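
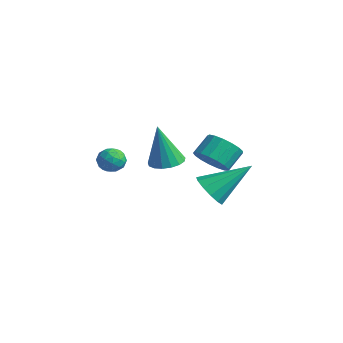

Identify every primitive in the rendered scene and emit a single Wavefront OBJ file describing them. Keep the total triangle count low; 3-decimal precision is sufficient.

v 0.423 2.1 -1.982
v 1.283 2.182 -1.881
v 1.118 3.002 -1.137
v 0.257 2.92 -1.238
v 1.193 2.445 -2.191
v 1.028 3.265 -1.447
v 0.927 2.629 -2.454
v 0.762 3.449 -1.709
v 0.546 2.692 -2.608
v 0.38 3.512 -1.863
v 0.136 2.619 -2.618
v -0.03 3.44 -1.874
v -0.208 2.427 -2.483
v -0.374 3.248 -1.739
v -0.408 2.16 -2.234
v -0.573 2.981 -1.489
v -0.417 1.88 -1.926
v -0.583 2.7 -1.182
v -0.234 1.649 -1.632
v -0.399 2.47 -0.887
v 0.1 1.522 -1.417
v -0.066 2.343 -0.673
v 0.507 1.527 -1.332
v 0.342 2.348 -0.588
v 0.895 1.664 -1.396
v 0.73 2.484 -0.652
v 1.175 1.9 -1.594
v 1.01 2.72 -0.85
v 0.502 -2.288 -0.183
v 0.92 -2.322 -0.668
v -0.12 -2.958 -0.672
v 0.298 -2.992 -1.157
v 0.448 -3.242 -0.586
v 0.833 -2.828 -0.284
v -0.033 -2.452 -1.056
v 0.352 -2.038 -0.754
v 0.59 -2.424 -1.208
v 0.887 -2.912 -0.917
v -0.087 -2.368 -0.423
v 0.21 -2.856 -0.132
v 0.766 -2.246 -0.382
v 0.034 -3.034 -0.958
v 0.122 -3.181 -0.622
v 0.368 -3.201 -0.907
v 0.715 -2.543 -0.157
v 0.96 -2.563 -0.442
v 0.683 -3.104 -0.394
v -0.16 -2.717 -0.898
v 0.085 -2.737 -1.183
v 0.432 -2.079 -0.433
v 0.678 -2.099 -0.718
v 0.117 -2.176 -0.946
v 0.817 -2.326 -0.985
v 0.451 -2.72 -1.273
v 0.257 -2.402 -1.213
v 0.483 -2.159 -1.036
v 0.992 -2.613 -0.814
v 0.626 -3.007 -1.102
v 0.714 -3.154 -0.766
v 0.941 -2.91 -0.588
v 0.798 -2.673 -1.131
v 0.174 -2.273 -0.238
v -0.192 -2.667 -0.526
v -0.141 -2.37 -0.752
v 0.086 -2.126 -0.574
v 0.349 -2.56 -0.067
v -0.017 -2.954 -0.355
v 0.317 -3.121 -0.304
v 0.543 -2.878 -0.127
v 0.002 -2.607 -0.209
v 2.215 0.818 -2.587
v 2.88 0.971 -3.127
v 2.885 2.402 -1.313
v 2.51 1.252 -3.281
v 2.045 1.396 -3.215
v 1.635 1.356 -2.95
v 1.409 1.145 -2.57
v 1.439 0.831 -2.195
v 1.715 0.512 -1.944
v 2.15 0.291 -1.898
v 2.606 0.237 -2.07
v 2.938 0.368 -2.407
v 3.04 0.641 -2.801
v -0.628 0.609 -2.002
v -0.075 0.047 -2.061
v -0.772 0.251 0.042
v 0.123 0.362 -1.992
v 0.149 0.733 -1.925
v -0.003 1.076 -1.876
v -0.298 1.312 -1.856
v -0.668 1.386 -1.869
v -1.029 1.283 -1.912
v -1.298 1.025 -1.977
v -1.414 0.672 -2.047
v -1.349 0.305 -2.106
v -1.119 0.007 -2.142
v -0.777 -0.154 -2.146
v -0.4 -0.139 -2.117
f 2 1 5
f 2 5 3
f 3 5 6
f 3 6 4
f 5 1 7
f 5 7 6
f 6 7 8
f 6 8 4
f 7 1 9
f 7 9 8
f 8 9 10
f 8 10 4
f 9 1 11
f 9 11 10
f 10 11 12
f 10 12 4
f 11 1 13
f 11 13 12
f 12 13 14
f 12 14 4
f 13 1 15
f 13 15 14
f 14 15 16
f 14 16 4
f 15 1 17
f 15 17 16
f 16 17 18
f 16 18 4
f 17 1 19
f 17 19 18
f 18 19 20
f 18 20 4
f 19 1 21
f 19 21 20
f 20 21 22
f 20 22 4
f 21 1 23
f 21 23 22
f 22 23 24
f 22 24 4
f 23 1 25
f 23 25 24
f 24 25 26
f 24 26 4
f 25 1 27
f 25 27 26
f 26 27 28
f 26 28 4
f 27 1 2
f 27 2 28
f 28 2 3
f 28 3 4
f 29 66 45
f 66 40 69
f 45 69 34
f 66 69 45
f 29 45 41
f 45 34 46
f 41 46 30
f 45 46 41
f 29 41 50
f 41 30 51
f 50 51 36
f 41 51 50
f 29 50 62
f 50 36 65
f 62 65 39
f 50 65 62
f 29 62 66
f 62 39 70
f 66 70 40
f 62 70 66
f 30 46 57
f 46 34 60
f 57 60 38
f 46 60 57
f 34 69 47
f 69 40 68
f 47 68 33
f 69 68 47
f 40 70 67
f 70 39 63
f 67 63 31
f 70 63 67
f 39 65 64
f 65 36 52
f 64 52 35
f 65 52 64
f 36 51 56
f 51 30 53
f 56 53 37
f 51 53 56
f 32 58 44
f 58 38 59
f 44 59 33
f 58 59 44
f 32 44 42
f 44 33 43
f 42 43 31
f 44 43 42
f 32 42 49
f 42 31 48
f 49 48 35
f 42 48 49
f 32 49 54
f 49 35 55
f 54 55 37
f 49 55 54
f 32 54 58
f 54 37 61
f 58 61 38
f 54 61 58
f 33 59 47
f 59 38 60
f 47 60 34
f 59 60 47
f 31 43 67
f 43 33 68
f 67 68 40
f 43 68 67
f 35 48 64
f 48 31 63
f 64 63 39
f 48 63 64
f 37 55 56
f 55 35 52
f 56 52 36
f 55 52 56
f 38 61 57
f 61 37 53
f 57 53 30
f 61 53 57
f 72 71 74
f 72 74 73
f 74 71 75
f 74 75 73
f 75 71 76
f 75 76 73
f 76 71 77
f 76 77 73
f 77 71 78
f 77 78 73
f 78 71 79
f 78 79 73
f 79 71 80
f 79 80 73
f 80 71 81
f 80 81 73
f 81 71 82
f 81 82 73
f 82 71 83
f 82 83 73
f 83 71 72
f 83 72 73
f 85 84 87
f 85 87 86
f 87 84 88
f 87 88 86
f 88 84 89
f 88 89 86
f 89 84 90
f 89 90 86
f 90 84 91
f 90 91 86
f 91 84 92
f 91 92 86
f 92 84 93
f 92 93 86
f 93 84 94
f 93 94 86
f 94 84 95
f 94 95 86
f 95 84 96
f 95 96 86
f 96 84 97
f 96 97 86
f 97 84 98
f 97 98 86
f 98 84 85
f 98 85 86



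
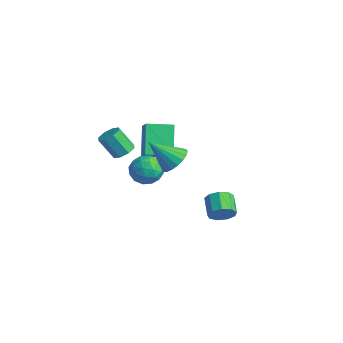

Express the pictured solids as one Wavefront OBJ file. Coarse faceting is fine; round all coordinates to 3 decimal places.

v -3.094 1.425 0.368
v -2.33 1.195 1.034
v -2.473 2.803 0.132
v -1.709 2.573 0.799
v -1.991 0.667 -1.159
v -1.227 0.437 -0.492
v -1.37 2.045 -1.394
v -0.606 1.815 -0.728
v 0.067 0.741 -0.741
v 0.549 -0.056 -1.071
v -1.329 0.016 -1.029
v -0.847 -0.781 -1.359
v -0.817 -0.547 -0.399
v 0.046 -0.099 -0.221
v -0.826 0.059 -1.879
v 0.037 0.507 -1.701
v -0.003 -0.478 -1.774
v 0.003 -0.852 -0.859
v -0.783 0.812 -1.241
v -0.777 0.438 -0.326
v 0.431 0.406 -0.881
v -1.211 -0.446 -1.219
v -1.193 -0.309 -0.655
v -0.909 -0.777 -0.849
v 0.135 0.381 -0.381
v 0.418 -0.088 -0.575
v -0.384 -0.376 -0.18
v -1.198 0.048 -1.525
v -0.915 -0.421 -1.719
v 0.129 0.737 -1.251
v 0.413 0.269 -1.445
v -0.396 0.336 -1.92
v 0.389 -0.31 -1.488
v -0.431 -0.737 -1.657
v -0.419 -0.243 -1.963
v 0.088 0.021 -1.858
v 0.393 -0.53 -0.95
v -0.428 -0.957 -1.119
v -0.41 -0.819 -0.555
v 0.097 -0.556 -0.451
v 0.069 -0.778 -1.363
v -0.352 0.917 -0.981
v -1.173 0.49 -1.15
v -0.877 0.516 -1.649
v -0.37 0.779 -1.545
v -0.349 0.697 -0.443
v -1.169 0.27 -0.612
v -0.868 -0.061 -0.242
v -0.361 0.203 -0.137
v -0.849 0.738 -0.737
v 4.011 -1.104 2.56
v 4.807 -1.438 2.778
v 3.229 -2.136 3.84
v 4.776 -1.122 3.014
v 4.594 -0.802 3.161
v 4.297 -0.542 3.188
v 3.942 -0.393 3.092
v 3.602 -0.386 2.89
v 3.342 -0.52 2.622
v 3.215 -0.771 2.343
v 3.246 -1.087 2.106
v 3.428 -1.407 1.96
v 3.726 -1.666 1.932
v 4.08 -1.815 2.029
v 4.42 -1.823 2.231
v 4.68 -1.688 2.499
v -1.49 -0.69 0.001
v -1.038 -1.198 -0.011
v -1.639 -1.759 1.208
v -2.09 -1.25 1.219
v -0.869 -0.788 0.261
v -1.47 -1.349 1.48
v -1.064 -0.32 0.381
v -1.664 -0.881 1.599
v -1.507 -0.069 0.277
v -2.108 -0.63 1.496
v -1.941 -0.181 0.012
v -2.542 -0.742 1.231
v -2.11 -0.591 -0.26
v -2.711 -1.152 0.959
v -1.916 -1.059 -0.379
v -2.516 -1.62 0.839
v -1.472 -1.31 -0.276
v -2.073 -1.871 0.943
v 2.257 2.982 -4.154
v 2.72 3.262 -3.58
v 1.727 3.739 -3.011
v 1.263 3.458 -3.586
v 2.671 3.63 -3.973
v 1.678 4.106 -3.404
v 2.428 3.694 -4.451
v 1.434 4.17 -3.882
v 2.105 3.425 -4.791
v 1.111 3.901 -4.222
v 1.853 2.949 -4.832
v 0.859 3.425 -4.264
v 1.79 2.488 -4.557
v 0.796 2.964 -3.988
v 1.945 2.259 -4.093
v 0.952 2.735 -3.524
v 2.247 2.367 -3.658
v 1.253 2.844 -3.089
v 2.553 2.764 -3.455
v 1.559 3.24 -2.886
f 2 4 1
f 5 2 1
f 1 4 3
f 3 5 1
f 2 8 4
f 6 2 5
f 6 8 2
f 4 8 3
f 7 5 3
f 3 8 7
f 7 6 5
f 8 6 7
f 9 46 25
f 46 20 49
f 25 49 14
f 46 49 25
f 9 25 21
f 25 14 26
f 21 26 10
f 25 26 21
f 9 21 30
f 21 10 31
f 30 31 16
f 21 31 30
f 9 30 42
f 30 16 45
f 42 45 19
f 30 45 42
f 9 42 46
f 42 19 50
f 46 50 20
f 42 50 46
f 10 26 37
f 26 14 40
f 37 40 18
f 26 40 37
f 14 49 27
f 49 20 48
f 27 48 13
f 49 48 27
f 20 50 47
f 50 19 43
f 47 43 11
f 50 43 47
f 19 45 44
f 45 16 32
f 44 32 15
f 45 32 44
f 16 31 36
f 31 10 33
f 36 33 17
f 31 33 36
f 12 38 24
f 38 18 39
f 24 39 13
f 38 39 24
f 12 24 22
f 24 13 23
f 22 23 11
f 24 23 22
f 12 22 29
f 22 11 28
f 29 28 15
f 22 28 29
f 12 29 34
f 29 15 35
f 34 35 17
f 29 35 34
f 12 34 38
f 34 17 41
f 38 41 18
f 34 41 38
f 13 39 27
f 39 18 40
f 27 40 14
f 39 40 27
f 11 23 47
f 23 13 48
f 47 48 20
f 23 48 47
f 15 28 44
f 28 11 43
f 44 43 19
f 28 43 44
f 17 35 36
f 35 15 32
f 36 32 16
f 35 32 36
f 18 41 37
f 41 17 33
f 37 33 10
f 41 33 37
f 52 51 54
f 52 54 53
f 54 51 55
f 54 55 53
f 55 51 56
f 55 56 53
f 56 51 57
f 56 57 53
f 57 51 58
f 57 58 53
f 58 51 59
f 58 59 53
f 59 51 60
f 59 60 53
f 60 51 61
f 60 61 53
f 61 51 62
f 61 62 53
f 62 51 63
f 62 63 53
f 63 51 64
f 63 64 53
f 64 51 65
f 64 65 53
f 65 51 66
f 65 66 53
f 66 51 52
f 66 52 53
f 68 67 71
f 68 71 69
f 69 71 72
f 69 72 70
f 71 67 73
f 71 73 72
f 72 73 74
f 72 74 70
f 73 67 75
f 73 75 74
f 74 75 76
f 74 76 70
f 75 67 77
f 75 77 76
f 76 77 78
f 76 78 70
f 77 67 79
f 77 79 78
f 78 79 80
f 78 80 70
f 79 67 81
f 79 81 80
f 80 81 82
f 80 82 70
f 81 67 83
f 81 83 82
f 82 83 84
f 82 84 70
f 83 67 68
f 83 68 84
f 84 68 69
f 84 69 70
f 86 85 89
f 86 89 87
f 87 89 90
f 87 90 88
f 89 85 91
f 89 91 90
f 90 91 92
f 90 92 88
f 91 85 93
f 91 93 92
f 92 93 94
f 92 94 88
f 93 85 95
f 93 95 94
f 94 95 96
f 94 96 88
f 95 85 97
f 95 97 96
f 96 97 98
f 96 98 88
f 97 85 99
f 97 99 98
f 98 99 100
f 98 100 88
f 99 85 101
f 99 101 100
f 100 101 102
f 100 102 88
f 101 85 103
f 101 103 102
f 102 103 104
f 102 104 88
f 103 85 86
f 103 86 104
f 104 86 87
f 104 87 88



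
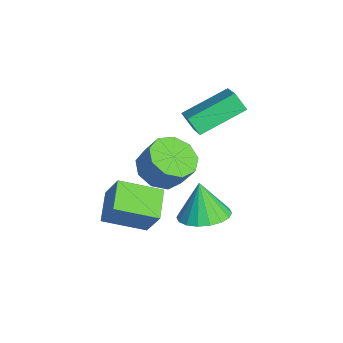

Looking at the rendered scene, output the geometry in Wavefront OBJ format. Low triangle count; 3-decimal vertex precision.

v 1.834 -4.194 0.922
v 0.631 -3.822 1.434
v 2.08 -2.536 0.294
v 0.876 -2.164 0.806
v 2.484 -3.816 2.174
v 1.28 -3.444 2.686
v 2.729 -2.158 1.546
v 1.526 -1.786 2.058
v -1.967 -0.453 3.37
v -0.838 -0.433 3.971
v -2.432 1.44 4.177
v -1.302 1.461 4.778
v -1.598 -0.061 2.662
v -0.468 -0.04 3.263
v -2.062 1.833 3.469
v -0.933 1.853 4.07
v -0.705 -1.527 1.275
v 0.208 -1.385 0.821
v 0.659 -0.931 1.872
v -0.255 -1.073 2.325
v -0.191 -0.81 0.744
v 0.26 -0.356 1.794
v -0.831 -0.57 0.915
v -0.38 -0.116 1.965
v -1.412 -0.778 1.254
v -0.962 -0.324 2.305
v -1.663 -1.337 1.603
v -1.212 -0.882 2.654
v -1.465 -1.984 1.799
v -1.015 -1.53 2.849
v -0.912 -2.418 1.749
v -0.461 -1.963 2.799
v -0.262 -2.435 1.477
v 0.188 -1.98 2.528
v 0.18 -2.027 1.111
v 0.631 -1.573 2.161
v 2.787 -0.547 1.5
v 3.415 -1.326 1.635
v 2.333 -0.653 3
v 3.672 -0.971 1.738
v 3.753 -0.533 1.794
v 3.643 -0.097 1.792
v 3.363 0.25 1.732
v 2.97 0.439 1.626
v 2.54 0.433 1.495
v 2.159 0.232 1.365
v 1.902 -0.122 1.263
v 1.821 -0.561 1.207
v 1.931 -0.996 1.209
v 2.211 -1.343 1.269
v 2.604 -1.532 1.375
v 3.034 -1.526 1.506
f 2 4 1
f 5 2 1
f 1 4 3
f 3 5 1
f 2 8 4
f 6 2 5
f 6 8 2
f 4 8 3
f 7 5 3
f 3 8 7
f 7 6 5
f 8 6 7
f 10 12 9
f 13 10 9
f 9 12 11
f 11 13 9
f 10 16 12
f 14 10 13
f 14 16 10
f 12 16 11
f 15 13 11
f 11 16 15
f 15 14 13
f 16 14 15
f 18 17 21
f 18 21 19
f 19 21 22
f 19 22 20
f 21 17 23
f 21 23 22
f 22 23 24
f 22 24 20
f 23 17 25
f 23 25 24
f 24 25 26
f 24 26 20
f 25 17 27
f 25 27 26
f 26 27 28
f 26 28 20
f 27 17 29
f 27 29 28
f 28 29 30
f 28 30 20
f 29 17 31
f 29 31 30
f 30 31 32
f 30 32 20
f 31 17 33
f 31 33 32
f 32 33 34
f 32 34 20
f 33 17 35
f 33 35 34
f 34 35 36
f 34 36 20
f 35 17 18
f 35 18 36
f 36 18 19
f 36 19 20
f 38 37 40
f 38 40 39
f 40 37 41
f 40 41 39
f 41 37 42
f 41 42 39
f 42 37 43
f 42 43 39
f 43 37 44
f 43 44 39
f 44 37 45
f 44 45 39
f 45 37 46
f 45 46 39
f 46 37 47
f 46 47 39
f 47 37 48
f 47 48 39
f 48 37 49
f 48 49 39
f 49 37 50
f 49 50 39
f 50 37 51
f 50 51 39
f 51 37 52
f 51 52 39
f 52 37 38
f 52 38 39



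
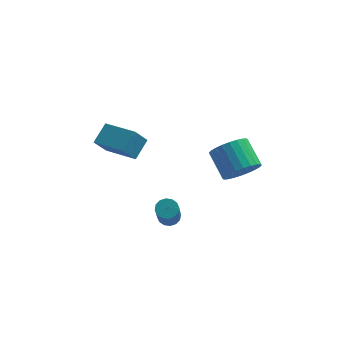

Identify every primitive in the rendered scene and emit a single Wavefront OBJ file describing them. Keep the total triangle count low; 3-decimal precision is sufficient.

v -1.536 0.199 2.271
v -1.028 1.018 2.899
v -2.881 1.319 1.898
v -2.374 2.138 2.525
v -1.006 0.542 1.395
v -0.499 1.361 2.022
v -2.352 1.662 1.021
v -1.844 2.481 1.649
v 0.47 -1.759 -0.522
v 0.944 -1.942 -0.633
v 0.864 -3.184 1.071
v 0.39 -3.001 1.182
v 0.987 -1.728 -0.475
v 0.907 -2.97 1.229
v 0.891 -1.522 -0.33
v 0.811 -2.765 1.374
v 0.683 -1.38 -0.236
v 0.603 -2.623 1.468
v 0.417 -1.34 -0.219
v 0.337 -2.582 1.485
v 0.166 -1.411 -0.283
v 0.086 -2.654 1.421
v -0.004 -1.576 -0.411
v -0.084 -2.818 1.293
v -0.047 -1.79 -0.569
v -0.127 -3.032 1.135
v 0.049 -1.995 -0.714
v -0.031 -3.238 0.99
v 0.257 -2.137 -0.808
v 0.177 -3.38 0.896
v 0.523 -2.178 -0.825
v 0.443 -3.42 0.879
v 0.774 -2.106 -0.761
v 0.694 -3.349 0.943
v 3.595 -1.981 2.771
v 4.173 -1.393 2.387
v 3.603 -0.311 3.184
v 3.025 -0.899 3.569
v 3.897 -1.374 2.164
v 3.327 -0.292 2.962
v 3.576 -1.448 2.034
v 3.005 -0.366 2.832
v 3.257 -1.603 2.016
v 2.686 -0.521 2.814
v 2.989 -1.815 2.113
v 2.419 -0.733 2.911
v 2.814 -2.053 2.31
v 2.244 -0.971 3.108
v 2.758 -2.28 2.578
v 2.187 -1.198 3.375
v 2.829 -2.461 2.874
v 2.259 -1.379 3.672
v 3.017 -2.569 3.156
v 2.447 -1.487 3.953
v 3.293 -2.588 3.378
v 2.723 -1.506 4.176
v 3.615 -2.514 3.508
v 3.044 -1.432 4.306
v 3.934 -2.359 3.526
v 3.363 -1.277 4.324
v 4.201 -2.147 3.429
v 3.631 -1.065 4.227
v 4.376 -1.909 3.232
v 3.806 -0.827 4.03
v 4.433 -1.682 2.965
v 3.862 -0.6 3.762
v 4.361 -1.501 2.668
v 3.791 -0.419 3.466
f 2 4 1
f 5 2 1
f 1 4 3
f 3 5 1
f 2 8 4
f 6 2 5
f 6 8 2
f 4 8 3
f 7 5 3
f 3 8 7
f 7 6 5
f 8 6 7
f 10 9 13
f 10 13 11
f 11 13 14
f 11 14 12
f 13 9 15
f 13 15 14
f 14 15 16
f 14 16 12
f 15 9 17
f 15 17 16
f 16 17 18
f 16 18 12
f 17 9 19
f 17 19 18
f 18 19 20
f 18 20 12
f 19 9 21
f 19 21 20
f 20 21 22
f 20 22 12
f 21 9 23
f 21 23 22
f 22 23 24
f 22 24 12
f 23 9 25
f 23 25 24
f 24 25 26
f 24 26 12
f 25 9 27
f 25 27 26
f 26 27 28
f 26 28 12
f 27 9 29
f 27 29 28
f 28 29 30
f 28 30 12
f 29 9 31
f 29 31 30
f 30 31 32
f 30 32 12
f 31 9 33
f 31 33 32
f 32 33 34
f 32 34 12
f 33 9 10
f 33 10 34
f 34 10 11
f 34 11 12
f 36 35 39
f 36 39 37
f 37 39 40
f 37 40 38
f 39 35 41
f 39 41 40
f 40 41 42
f 40 42 38
f 41 35 43
f 41 43 42
f 42 43 44
f 42 44 38
f 43 35 45
f 43 45 44
f 44 45 46
f 44 46 38
f 45 35 47
f 45 47 46
f 46 47 48
f 46 48 38
f 47 35 49
f 47 49 48
f 48 49 50
f 48 50 38
f 49 35 51
f 49 51 50
f 50 51 52
f 50 52 38
f 51 35 53
f 51 53 52
f 52 53 54
f 52 54 38
f 53 35 55
f 53 55 54
f 54 55 56
f 54 56 38
f 55 35 57
f 55 57 56
f 56 57 58
f 56 58 38
f 57 35 59
f 57 59 58
f 58 59 60
f 58 60 38
f 59 35 61
f 59 61 60
f 60 61 62
f 60 62 38
f 61 35 63
f 61 63 62
f 62 63 64
f 62 64 38
f 63 35 65
f 63 65 64
f 64 65 66
f 64 66 38
f 65 35 67
f 65 67 66
f 66 67 68
f 66 68 38
f 67 35 36
f 67 36 68
f 68 36 37
f 68 37 38



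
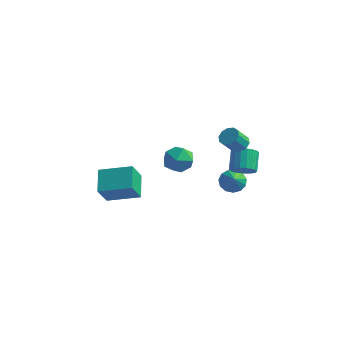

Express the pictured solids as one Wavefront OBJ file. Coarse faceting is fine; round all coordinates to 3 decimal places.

v -0.526 -0.405 -1.76
v 0.218 -0.357 -1.048
v -0.678 -2.043 -1.492
v 0.066 -1.995 -0.78
v -0.849 -1.557 -0.599
v -0.755 -0.545 -0.765
v 0.295 -1.855 -1.775
v 0.389 -0.843 -1.941
v 0.725 -1.253 -1.058
v 0.018 -1.069 -0.331
v -0.478 -1.331 -2.209
v -1.185 -1.147 -1.482
v 3.002 -0.795 -2.29
v 3.735 -0.6 -2.545
v 3.438 -1.465 -1.55
v 3.632 -0.306 -2.218
v 3.329 -0.168 -1.915
v 2.922 -0.229 -1.73
v 2.541 -0.469 -1.724
v 2.306 -0.813 -1.897
v 2.292 -1.151 -2.195
v 2.504 -1.375 -2.523
v 2.874 -1.416 -2.778
v 3.284 -1.259 -2.877
v 3.606 -0.955 -2.79
v 3.836 -1.216 -0.848
v 4.557 -0.92 -0.87
v 4.186 0.052 0.005
v 3.464 -0.244 0.028
v 4.396 -0.751 -1.127
v 4.025 0.221 -0.251
v 4.124 -0.673 -1.328
v 3.753 0.299 -0.453
v 3.795 -0.704 -1.434
v 3.424 0.269 -0.559
v 3.474 -0.835 -1.424
v 3.103 0.137 -0.549
v 3.224 -1.042 -1.3
v 2.853 -0.07 -0.424
v 3.096 -1.284 -1.086
v 2.725 -0.311 -0.211
v 3.114 -1.512 -0.825
v 2.743 -0.54 0.05
v 3.275 -1.681 -0.569
v 2.904 -0.709 0.307
v 3.547 -1.759 -0.367
v 3.176 -0.787 0.508
v 3.876 -1.729 -0.261
v 3.505 -0.756 0.614
v 4.197 -1.597 -0.271
v 3.826 -0.625 0.604
v 4.447 -1.39 -0.396
v 4.076 -0.418 0.48
v 4.575 -1.149 -0.609
v 4.204 -0.176 0.266
v 3.195 -0.413 0.691
v 3.527 -0.93 0.449
v 3.176 -1.584 1.367
v 2.845 -1.067 1.609
v 3.778 -0.722 0.694
v 3.428 -1.376 1.611
v 3.807 -0.396 0.937
v 3.457 -1.05 1.855
v 3.603 -0.077 1.086
v 3.252 -0.73 2.004
v 3.242 0.114 1.085
v 2.892 -0.539 2.003
v 2.864 0.104 0.933
v 2.513 -0.55 1.851
v 2.612 -0.104 0.689
v 2.262 -0.758 1.606
v 2.583 -0.43 0.445
v 2.233 -1.084 1.363
v 2.788 -0.75 0.296
v 2.437 -1.403 1.214
v 3.148 -0.941 0.297
v 2.798 -1.594 1.215
v -4.15 -2.621 -5.258
v -4.215 -3.527 -3.893
v -4.832 -1.336 -4.438
v -4.897 -2.242 -3.072
v -2.263 -1.958 -4.728
v -2.328 -2.864 -3.362
v -2.945 -0.673 -3.907
v -3.01 -1.579 -2.542
f 1 12 6
f 1 6 2
f 1 2 8
f 1 8 11
f 1 11 12
f 2 6 10
f 6 12 5
f 12 11 3
f 11 8 7
f 8 2 9
f 4 10 5
f 4 5 3
f 4 3 7
f 4 7 9
f 4 9 10
f 5 10 6
f 3 5 12
f 7 3 11
f 9 7 8
f 10 9 2
f 14 13 16
f 14 16 15
f 16 13 17
f 16 17 15
f 17 13 18
f 17 18 15
f 18 13 19
f 18 19 15
f 19 13 20
f 19 20 15
f 20 13 21
f 20 21 15
f 21 13 22
f 21 22 15
f 22 13 23
f 22 23 15
f 23 13 24
f 23 24 15
f 24 13 25
f 24 25 15
f 25 13 14
f 25 14 15
f 27 26 30
f 27 30 28
f 28 30 31
f 28 31 29
f 30 26 32
f 30 32 31
f 31 32 33
f 31 33 29
f 32 26 34
f 32 34 33
f 33 34 35
f 33 35 29
f 34 26 36
f 34 36 35
f 35 36 37
f 35 37 29
f 36 26 38
f 36 38 37
f 37 38 39
f 37 39 29
f 38 26 40
f 38 40 39
f 39 40 41
f 39 41 29
f 40 26 42
f 40 42 41
f 41 42 43
f 41 43 29
f 42 26 44
f 42 44 43
f 43 44 45
f 43 45 29
f 44 26 46
f 44 46 45
f 45 46 47
f 45 47 29
f 46 26 48
f 46 48 47
f 47 48 49
f 47 49 29
f 48 26 50
f 48 50 49
f 49 50 51
f 49 51 29
f 50 26 52
f 50 52 51
f 51 52 53
f 51 53 29
f 52 26 54
f 52 54 53
f 53 54 55
f 53 55 29
f 54 26 27
f 54 27 55
f 55 27 28
f 55 28 29
f 57 56 60
f 57 60 58
f 58 60 61
f 58 61 59
f 60 56 62
f 60 62 61
f 61 62 63
f 61 63 59
f 62 56 64
f 62 64 63
f 63 64 65
f 63 65 59
f 64 56 66
f 64 66 65
f 65 66 67
f 65 67 59
f 66 56 68
f 66 68 67
f 67 68 69
f 67 69 59
f 68 56 70
f 68 70 69
f 69 70 71
f 69 71 59
f 70 56 72
f 70 72 71
f 71 72 73
f 71 73 59
f 72 56 74
f 72 74 73
f 73 74 75
f 73 75 59
f 74 56 76
f 74 76 75
f 75 76 77
f 75 77 59
f 76 56 57
f 76 57 77
f 77 57 58
f 77 58 59
f 79 81 78
f 82 79 78
f 78 81 80
f 80 82 78
f 79 85 81
f 83 79 82
f 83 85 79
f 81 85 80
f 84 82 80
f 80 85 84
f 84 83 82
f 85 83 84



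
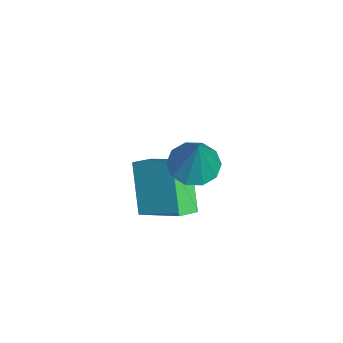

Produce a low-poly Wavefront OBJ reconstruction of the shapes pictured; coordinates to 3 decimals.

v 1.781 -0.16 -5.257
v 0.533 -0.374 -3.722
v 2.705 1.143 -4.324
v 1.456 0.93 -2.789
v 2.284 -0.75 -4.931
v 1.035 -0.963 -3.396
v 3.207 0.554 -3.998
v 1.959 0.34 -2.463
v 2.767 1.008 -1.671
v 3.521 0.742 -1.988
v 3.533 1.132 0.051
v 3.507 1.273 -2.02
v 3.21 1.702 -1.919
v 2.744 1.866 -1.723
v 2.287 1.703 -1.508
v 2.012 1.274 -1.355
v 2.026 0.744 -1.323
v 2.323 0.314 -1.424
v 2.789 0.15 -1.62
v 3.246 0.313 -1.835
f 2 4 1
f 5 2 1
f 1 4 3
f 3 5 1
f 2 8 4
f 6 2 5
f 6 8 2
f 4 8 3
f 7 5 3
f 3 8 7
f 7 6 5
f 8 6 7
f 10 9 12
f 10 12 11
f 12 9 13
f 12 13 11
f 13 9 14
f 13 14 11
f 14 9 15
f 14 15 11
f 15 9 16
f 15 16 11
f 16 9 17
f 16 17 11
f 17 9 18
f 17 18 11
f 18 9 19
f 18 19 11
f 19 9 20
f 19 20 11
f 20 9 10
f 20 10 11



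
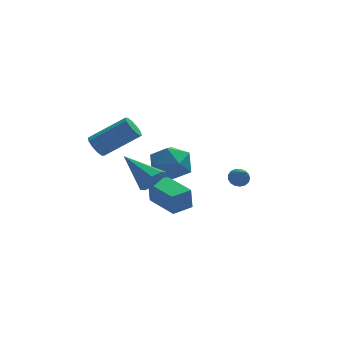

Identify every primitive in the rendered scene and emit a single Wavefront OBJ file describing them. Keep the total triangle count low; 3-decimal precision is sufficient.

v -4.109 1.706 -1.481
v -3.756 1.495 -1.998
v -1.979 1.423 -0.755
v -2.331 1.634 -0.239
v -3.743 1.903 -1.994
v -1.965 1.831 -0.751
v -3.869 2.235 -1.794
v -2.091 2.164 -0.552
v -4.087 2.365 -1.475
v -2.309 2.294 -0.232
v -4.313 2.244 -1.158
v -2.535 2.172 0.084
v -4.461 1.917 -0.965
v -2.684 1.845 0.278
v -4.475 1.509 -0.969
v -2.697 1.437 0.274
v -4.349 1.176 -1.168
v -2.571 1.105 0.074
v -4.131 1.046 -1.488
v -2.353 0.975 -0.245
v -3.905 1.168 -1.804
v -2.127 1.096 -0.562
v -1.084 -2.409 -3.917
v -1.161 -2.456 -2.76
v -1.921 -0.747 -3.904
v -1.998 -0.795 -2.747
v -0.122 -1.925 -3.833
v -0.199 -1.973 -2.676
v -0.959 -0.264 -3.82
v -1.036 -0.311 -2.663
v 2.787 1.902 -4.324
v 3.302 2.06 -4.215
v 2.913 0.838 -3.376
v 3.157 2.196 -4.043
v 2.927 2.265 -3.935
v 2.664 2.25 -3.917
v 2.43 2.156 -3.991
v 2.278 2.003 -4.142
v 2.242 1.827 -4.335
v 2.331 1.668 -4.525
v 2.524 1.563 -4.669
v 2.778 1.535 -4.734
v 3.033 1.591 -4.705
v 3.232 1.718 -4.589
v 3.329 1.887 -4.412
v -0.392 2.593 -2.319
v 0.279 2.309 -3.231
v -1.419 1.031 -2.589
v -0.748 0.747 -3.501
v -0.31 0.709 -2.419
v 0.324 1.674 -2.252
v -1.464 1.666 -3.568
v -0.83 2.631 -3.401
v -0.383 1.736 -4.002
v 0.33 1.144 -3.292
v -1.47 2.196 -2.528
v -0.757 1.604 -1.818
v -1.942 -2.05 -1.87
v -1.315 -1.792 -1.486
v -3.098 -0.67 -0.91
v -1.401 -1.505 -2.002
v -1.804 -1.537 -2.441
v -2.289 -1.87 -2.546
v -2.57 -2.308 -2.255
v -2.484 -2.595 -1.738
v -2.081 -2.563 -1.3
v -1.596 -2.23 -1.195
f 2 1 5
f 2 5 3
f 3 5 6
f 3 6 4
f 5 1 7
f 5 7 6
f 6 7 8
f 6 8 4
f 7 1 9
f 7 9 8
f 8 9 10
f 8 10 4
f 9 1 11
f 9 11 10
f 10 11 12
f 10 12 4
f 11 1 13
f 11 13 12
f 12 13 14
f 12 14 4
f 13 1 15
f 13 15 14
f 14 15 16
f 14 16 4
f 15 1 17
f 15 17 16
f 16 17 18
f 16 18 4
f 17 1 19
f 17 19 18
f 18 19 20
f 18 20 4
f 19 1 21
f 19 21 20
f 20 21 22
f 20 22 4
f 21 1 2
f 21 2 22
f 22 2 3
f 22 3 4
f 24 26 23
f 27 24 23
f 23 26 25
f 25 27 23
f 24 30 26
f 28 24 27
f 28 30 24
f 26 30 25
f 29 27 25
f 25 30 29
f 29 28 27
f 30 28 29
f 32 31 34
f 32 34 33
f 34 31 35
f 34 35 33
f 35 31 36
f 35 36 33
f 36 31 37
f 36 37 33
f 37 31 38
f 37 38 33
f 38 31 39
f 38 39 33
f 39 31 40
f 39 40 33
f 40 31 41
f 40 41 33
f 41 31 42
f 41 42 33
f 42 31 43
f 42 43 33
f 43 31 44
f 43 44 33
f 44 31 45
f 44 45 33
f 45 31 32
f 45 32 33
f 46 57 51
f 46 51 47
f 46 47 53
f 46 53 56
f 46 56 57
f 47 51 55
f 51 57 50
f 57 56 48
f 56 53 52
f 53 47 54
f 49 55 50
f 49 50 48
f 49 48 52
f 49 52 54
f 49 54 55
f 50 55 51
f 48 50 57
f 52 48 56
f 54 52 53
f 55 54 47
f 59 58 61
f 59 61 60
f 61 58 62
f 61 62 60
f 62 58 63
f 62 63 60
f 63 58 64
f 63 64 60
f 64 58 65
f 64 65 60
f 65 58 66
f 65 66 60
f 66 58 67
f 66 67 60
f 67 58 59
f 67 59 60



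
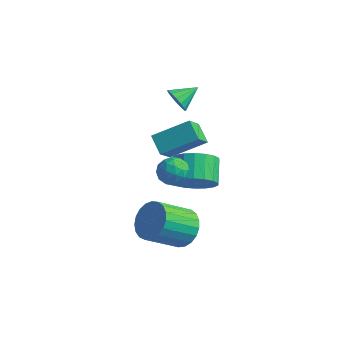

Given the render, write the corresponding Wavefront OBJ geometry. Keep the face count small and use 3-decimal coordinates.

v -0.952 -1.164 -2.533
v -0.043 -1.534 -2.296
v -0.898 -2.866 -1.09
v -1.808 -2.496 -1.327
v -0.095 -1.236 -2.004
v -0.95 -2.568 -0.798
v -0.295 -0.926 -1.803
v -1.151 -2.258 -0.598
v -0.609 -0.657 -1.729
v -1.465 -1.989 -0.524
v -0.982 -0.476 -1.794
v -1.838 -1.808 -0.588
v -1.351 -0.414 -1.986
v -2.206 -1.746 -0.781
v -1.65 -0.481 -2.273
v -2.505 -1.813 -1.068
v -1.828 -0.667 -2.605
v -2.684 -1.999 -1.4
v -1.855 -0.938 -2.924
v -2.711 -2.27 -1.719
v -1.726 -1.249 -3.176
v -2.582 -2.581 -1.97
v -1.463 -1.545 -3.316
v -2.319 -2.877 -2.111
v -1.112 -1.775 -3.321
v -1.968 -3.107 -2.116
v -0.733 -1.899 -3.19
v -1.589 -3.231 -1.984
v -0.392 -1.896 -2.945
v -1.248 -3.229 -1.739
v -0.148 -1.767 -2.628
v -1.003 -3.099 -1.423
v -0.559 -0.899 0.657
v -0.014 -0.196 0.118
v -0.576 0.781 0.823
v -1.121 0.079 1.363
v -0.401 -0.239 -0.131
v -0.964 0.738 0.574
v -0.82 -0.413 -0.224
v -1.382 0.565 0.481
v -1.187 -0.683 -0.143
v -1.749 0.295 0.562
v -1.43 -0.996 0.097
v -1.992 -0.018 0.802
v -1.5 -1.289 0.448
v -2.062 -0.312 1.153
v -1.383 -1.505 0.84
v -1.946 -0.528 1.546
v -1.104 -1.601 1.197
v -1.666 -0.624 1.902
v -0.716 -1.558 1.446
v -1.279 -0.581 2.151
v -0.298 -1.385 1.539
v -0.86 -0.407 2.244
v 0.069 -1.115 1.458
v -0.493 -0.137 2.163
v 0.312 -0.802 1.218
v -0.25 0.176 1.923
v 0.382 -0.508 0.867
v -0.18 0.469 1.572
v 0.266 -0.292 0.474
v -0.297 0.685 1.18
v -0.209 -2.574 3.878
v 0.256 -2.556 3.294
v -0.816 -3.484 3.366
v -0.351 -3.466 2.782
v -0.106 -3.698 3.448
v 0.269 -3.136 3.765
v -0.829 -2.904 2.895
v -0.454 -2.342 3.212
v -0.127 -2.76 2.687
v 0.32 -3.251 3.029
v -0.88 -2.789 3.631
v -0.433 -3.28 3.973
v 0.077 -2.485 3.631
v -0.637 -3.555 3.029
v -0.493 -3.691 3.42
v -0.219 -3.681 3.078
v 0.085 -2.826 3.907
v 0.358 -2.815 3.565
v 0.145 -3.487 3.655
v -0.918 -3.225 3.095
v -0.645 -3.214 2.753
v -0.341 -2.359 3.582
v -0.067 -2.349 3.24
v -0.705 -2.553 3.005
v 0.125 -2.595 2.931
v -0.232 -3.13 2.63
v -0.513 -2.799 2.697
v -0.292 -2.469 2.883
v 0.388 -2.883 3.132
v 0.031 -3.418 2.831
v 0.175 -3.554 3.223
v 0.396 -3.224 3.409
v 0.163 -3.003 2.775
v -0.591 -2.622 3.829
v -0.948 -3.157 3.528
v -0.956 -2.816 3.251
v -0.735 -2.486 3.437
v -0.328 -2.91 4.03
v -0.685 -3.445 3.729
v -0.268 -3.571 3.777
v -0.047 -3.241 3.963
v -0.723 -3.037 3.885
v -3.134 1.63 3.286
v -2.905 1.256 3.819
v -2.626 2.61 3.754
v -2.645 1.238 3.575
v -2.516 1.325 3.253
v -2.553 1.493 2.94
v -2.745 1.698 2.72
v -3.042 1.885 2.651
v -3.363 2.003 2.752
v -3.623 2.021 2.997
v -3.752 1.935 3.318
v -3.716 1.766 3.631
v -3.523 1.561 3.851
v -3.227 1.374 3.92
v -3.76 2.052 -1.396
v -3.619 1.036 -0.329
v -4.562 2.542 -0.825
v -4.422 1.526 0.243
v -2.438 3.174 -0.503
v -2.298 2.158 0.565
v -3.241 3.664 0.069
v -3.1 2.648 1.136
f 2 1 5
f 2 5 3
f 3 5 6
f 3 6 4
f 5 1 7
f 5 7 6
f 6 7 8
f 6 8 4
f 7 1 9
f 7 9 8
f 8 9 10
f 8 10 4
f 9 1 11
f 9 11 10
f 10 11 12
f 10 12 4
f 11 1 13
f 11 13 12
f 12 13 14
f 12 14 4
f 13 1 15
f 13 15 14
f 14 15 16
f 14 16 4
f 15 1 17
f 15 17 16
f 16 17 18
f 16 18 4
f 17 1 19
f 17 19 18
f 18 19 20
f 18 20 4
f 19 1 21
f 19 21 20
f 20 21 22
f 20 22 4
f 21 1 23
f 21 23 22
f 22 23 24
f 22 24 4
f 23 1 25
f 23 25 24
f 24 25 26
f 24 26 4
f 25 1 27
f 25 27 26
f 26 27 28
f 26 28 4
f 27 1 29
f 27 29 28
f 28 29 30
f 28 30 4
f 29 1 31
f 29 31 30
f 30 31 32
f 30 32 4
f 31 1 2
f 31 2 32
f 32 2 3
f 32 3 4
f 34 33 37
f 34 37 35
f 35 37 38
f 35 38 36
f 37 33 39
f 37 39 38
f 38 39 40
f 38 40 36
f 39 33 41
f 39 41 40
f 40 41 42
f 40 42 36
f 41 33 43
f 41 43 42
f 42 43 44
f 42 44 36
f 43 33 45
f 43 45 44
f 44 45 46
f 44 46 36
f 45 33 47
f 45 47 46
f 46 47 48
f 46 48 36
f 47 33 49
f 47 49 48
f 48 49 50
f 48 50 36
f 49 33 51
f 49 51 50
f 50 51 52
f 50 52 36
f 51 33 53
f 51 53 52
f 52 53 54
f 52 54 36
f 53 33 55
f 53 55 54
f 54 55 56
f 54 56 36
f 55 33 57
f 55 57 56
f 56 57 58
f 56 58 36
f 57 33 59
f 57 59 58
f 58 59 60
f 58 60 36
f 59 33 61
f 59 61 60
f 60 61 62
f 60 62 36
f 61 33 34
f 61 34 62
f 62 34 35
f 62 35 36
f 63 100 79
f 100 74 103
f 79 103 68
f 100 103 79
f 63 79 75
f 79 68 80
f 75 80 64
f 79 80 75
f 63 75 84
f 75 64 85
f 84 85 70
f 75 85 84
f 63 84 96
f 84 70 99
f 96 99 73
f 84 99 96
f 63 96 100
f 96 73 104
f 100 104 74
f 96 104 100
f 64 80 91
f 80 68 94
f 91 94 72
f 80 94 91
f 68 103 81
f 103 74 102
f 81 102 67
f 103 102 81
f 74 104 101
f 104 73 97
f 101 97 65
f 104 97 101
f 73 99 98
f 99 70 86
f 98 86 69
f 99 86 98
f 70 85 90
f 85 64 87
f 90 87 71
f 85 87 90
f 66 92 78
f 92 72 93
f 78 93 67
f 92 93 78
f 66 78 76
f 78 67 77
f 76 77 65
f 78 77 76
f 66 76 83
f 76 65 82
f 83 82 69
f 76 82 83
f 66 83 88
f 83 69 89
f 88 89 71
f 83 89 88
f 66 88 92
f 88 71 95
f 92 95 72
f 88 95 92
f 67 93 81
f 93 72 94
f 81 94 68
f 93 94 81
f 65 77 101
f 77 67 102
f 101 102 74
f 77 102 101
f 69 82 98
f 82 65 97
f 98 97 73
f 82 97 98
f 71 89 90
f 89 69 86
f 90 86 70
f 89 86 90
f 72 95 91
f 95 71 87
f 91 87 64
f 95 87 91
f 106 105 108
f 106 108 107
f 108 105 109
f 108 109 107
f 109 105 110
f 109 110 107
f 110 105 111
f 110 111 107
f 111 105 112
f 111 112 107
f 112 105 113
f 112 113 107
f 113 105 114
f 113 114 107
f 114 105 115
f 114 115 107
f 115 105 116
f 115 116 107
f 116 105 117
f 116 117 107
f 117 105 118
f 117 118 107
f 118 105 106
f 118 106 107
f 120 122 119
f 123 120 119
f 119 122 121
f 121 123 119
f 120 126 122
f 124 120 123
f 124 126 120
f 122 126 121
f 125 123 121
f 121 126 125
f 125 124 123
f 126 124 125



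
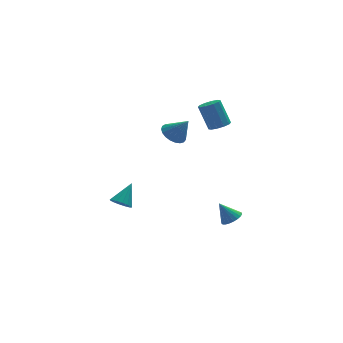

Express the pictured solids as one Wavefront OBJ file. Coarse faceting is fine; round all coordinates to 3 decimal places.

v -2.18 1.097 -3.082
v -1.707 0.609 -3.112
v -1.34 1.843 -1.998
v -1.608 0.847 -3.352
v -1.662 1.151 -3.52
v -1.855 1.442 -3.57
v -2.134 1.64 -3.49
v -2.426 1.692 -3.3
v -2.652 1.586 -3.052
v -2.751 1.348 -2.812
v -2.697 1.043 -2.644
v -2.504 0.753 -2.594
v -2.225 0.555 -2.674
v -1.933 0.502 -2.864
v 0.387 -0.728 3.269
v 0.905 -0.106 3.234
v 1.073 -1.232 4.431
v 0.661 0.017 3.431
v 0.37 0.011 3.6
v 0.082 -0.123 3.712
v -0.154 -0.361 3.748
v -0.295 -0.663 3.7
v -0.319 -0.976 3.579
v -0.221 -1.246 3.403
v -0.017 -1.427 3.205
v 0.256 -1.487 3.017
v 0.552 -1.415 2.874
v 0.82 -1.225 2.798
v 1.012 -0.949 2.804
v 1.097 -0.635 2.891
v 1.059 -0.336 3.042
v 3.928 -0.287 -4.546
v 4.492 0.057 -4.345
v 3.292 0.107 -3.434
v 4.351 0.256 -4.496
v 4.137 0.361 -4.656
v 3.887 0.354 -4.797
v 3.644 0.236 -4.894
v 3.45 0.028 -4.931
v 3.339 -0.235 -4.901
v 3.33 -0.507 -4.81
v 3.424 -0.741 -4.673
v 3.605 -0.896 -4.514
v 3.842 -0.946 -4.361
v 4.094 -0.883 -4.239
v 4.317 -0.716 -4.171
v 4.473 -0.475 -4.167
v 4.535 -0.202 -4.229
v 3.666 1.333 2.2
v 4.302 1.28 2.403
v 3.871 1.934 3.923
v 3.234 1.987 3.72
v 4.254 1.653 2.229
v 3.823 2.306 3.75
v 3.981 1.904 2.044
v 3.55 2.557 3.565
v 3.587 1.937 1.919
v 3.156 2.59 3.439
v 3.224 1.739 1.9
v 2.793 2.392 3.421
v 3.029 1.386 1.997
v 2.598 2.04 3.517
v 3.077 1.014 2.17
v 2.646 1.667 3.691
v 3.35 0.763 2.355
v 2.919 1.416 3.876
v 3.744 0.73 2.481
v 3.313 1.383 4.001
v 4.107 0.928 2.499
v 3.676 1.581 4.02
f 2 1 4
f 2 4 3
f 4 1 5
f 4 5 3
f 5 1 6
f 5 6 3
f 6 1 7
f 6 7 3
f 7 1 8
f 7 8 3
f 8 1 9
f 8 9 3
f 9 1 10
f 9 10 3
f 10 1 11
f 10 11 3
f 11 1 12
f 11 12 3
f 12 1 13
f 12 13 3
f 13 1 14
f 13 14 3
f 14 1 2
f 14 2 3
f 16 15 18
f 16 18 17
f 18 15 19
f 18 19 17
f 19 15 20
f 19 20 17
f 20 15 21
f 20 21 17
f 21 15 22
f 21 22 17
f 22 15 23
f 22 23 17
f 23 15 24
f 23 24 17
f 24 15 25
f 24 25 17
f 25 15 26
f 25 26 17
f 26 15 27
f 26 27 17
f 27 15 28
f 27 28 17
f 28 15 29
f 28 29 17
f 29 15 30
f 29 30 17
f 30 15 31
f 30 31 17
f 31 15 16
f 31 16 17
f 33 32 35
f 33 35 34
f 35 32 36
f 35 36 34
f 36 32 37
f 36 37 34
f 37 32 38
f 37 38 34
f 38 32 39
f 38 39 34
f 39 32 40
f 39 40 34
f 40 32 41
f 40 41 34
f 41 32 42
f 41 42 34
f 42 32 43
f 42 43 34
f 43 32 44
f 43 44 34
f 44 32 45
f 44 45 34
f 45 32 46
f 45 46 34
f 46 32 47
f 46 47 34
f 47 32 48
f 47 48 34
f 48 32 33
f 48 33 34
f 50 49 53
f 50 53 51
f 51 53 54
f 51 54 52
f 53 49 55
f 53 55 54
f 54 55 56
f 54 56 52
f 55 49 57
f 55 57 56
f 56 57 58
f 56 58 52
f 57 49 59
f 57 59 58
f 58 59 60
f 58 60 52
f 59 49 61
f 59 61 60
f 60 61 62
f 60 62 52
f 61 49 63
f 61 63 62
f 62 63 64
f 62 64 52
f 63 49 65
f 63 65 64
f 64 65 66
f 64 66 52
f 65 49 67
f 65 67 66
f 66 67 68
f 66 68 52
f 67 49 69
f 67 69 68
f 68 69 70
f 68 70 52
f 69 49 50
f 69 50 70
f 70 50 51
f 70 51 52



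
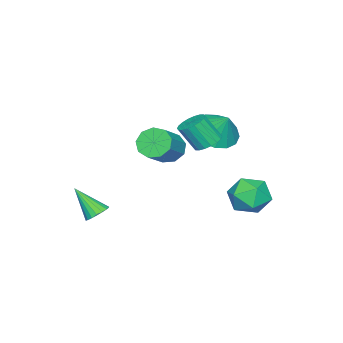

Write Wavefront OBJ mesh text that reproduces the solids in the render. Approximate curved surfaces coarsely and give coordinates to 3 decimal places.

v -1.299 -1.033 -2.172
v -0.867 -1.03 -2.797
v 0.412 -0.904 -1.913
v -0.021 -0.907 -1.288
v -1.002 -0.544 -2.672
v 0.277 -0.418 -1.787
v -1.276 -0.286 -2.313
v 0.003 -0.161 -1.428
v -1.561 -0.378 -1.888
v -0.282 -0.253 -1.003
v -1.723 -0.777 -1.596
v -0.444 -0.651 -0.711
v -1.688 -1.295 -1.574
v -0.409 -1.169 -0.689
v -1.47 -1.69 -1.832
v -0.191 -1.565 -0.947
v -1.173 -1.778 -2.249
v 0.106 -1.653 -1.364
v -0.935 -1.518 -2.63
v 0.344 -1.392 -1.746
v 3.872 -0.973 -3.356
v 4.289 -0.705 -3.142
v 3.928 -1.947 -2.244
v 4.099 -0.599 -3.04
v 3.864 -0.567 -3
v 3.631 -0.615 -3.031
v 3.445 -0.735 -3.127
v 3.345 -0.901 -3.268
v 3.348 -1.082 -3.426
v 3.456 -1.241 -3.571
v 3.646 -1.347 -3.673
v 3.881 -1.379 -3.712
v 4.114 -1.33 -3.681
v 4.299 -1.211 -3.586
v 4.4 -1.044 -3.445
v 4.397 -0.864 -3.287
v -0.951 1.318 -0.483
v -0.374 0.605 -0.136
v -0.709 2.002 0.523
v -0.067 0.901 -0.412
v 0.003 1.308 -0.706
v -0.183 1.718 -0.94
v -0.574 2.02 -1.052
v -1.067 2.135 -1.011
v -1.528 2.03 -0.829
v -1.835 1.735 -0.553
v -1.905 1.327 -0.259
v -1.72 0.918 -0.025
v -1.328 0.615 0.087
v -0.836 0.501 0.046
v 1.135 2.173 0.062
v 1.584 2.569 0.179
v 1.834 1.982 1.196
v 1.385 1.587 1.078
v 1.369 2.684 0.299
v 1.62 2.098 1.315
v 1.108 2.698 0.371
v 1.358 2.112 1.388
v 0.852 2.608 0.382
v 1.102 2.022 1.399
v 0.652 2.432 0.33
v 0.902 1.846 1.347
v 0.548 2.205 0.225
v 0.798 1.618 1.241
v 0.56 1.971 0.087
v 0.81 1.385 1.103
v 0.686 1.778 -0.056
v 0.936 1.191 0.961
v 0.9 1.662 -0.175
v 1.151 1.076 0.841
v 1.162 1.648 -0.248
v 1.412 1.062 0.769
v 1.418 1.738 -0.259
v 1.668 1.152 0.758
v 1.618 1.914 -0.207
v 1.868 1.328 0.81
v 1.722 2.142 -0.101
v 1.972 1.555 0.915
v 1.71 2.375 0.037
v 1.96 1.789 1.053
v -1.692 3.082 -3.083
v -1.243 3.663 -3.714
v -0.897 1.857 -3.646
v -0.448 2.438 -4.277
v -0.256 2.51 -3.331
v -0.747 3.267 -2.984
v -1.393 2.253 -4.376
v -1.884 3.01 -4.029
v -1.058 3.15 -4.513
v -0.356 3.309 -3.867
v -1.784 2.211 -3.493
v -1.082 2.37 -2.847
f 2 1 5
f 2 5 3
f 3 5 6
f 3 6 4
f 5 1 7
f 5 7 6
f 6 7 8
f 6 8 4
f 7 1 9
f 7 9 8
f 8 9 10
f 8 10 4
f 9 1 11
f 9 11 10
f 10 11 12
f 10 12 4
f 11 1 13
f 11 13 12
f 12 13 14
f 12 14 4
f 13 1 15
f 13 15 14
f 14 15 16
f 14 16 4
f 15 1 17
f 15 17 16
f 16 17 18
f 16 18 4
f 17 1 19
f 17 19 18
f 18 19 20
f 18 20 4
f 19 1 2
f 19 2 20
f 20 2 3
f 20 3 4
f 22 21 24
f 22 24 23
f 24 21 25
f 24 25 23
f 25 21 26
f 25 26 23
f 26 21 27
f 26 27 23
f 27 21 28
f 27 28 23
f 28 21 29
f 28 29 23
f 29 21 30
f 29 30 23
f 30 21 31
f 30 31 23
f 31 21 32
f 31 32 23
f 32 21 33
f 32 33 23
f 33 21 34
f 33 34 23
f 34 21 35
f 34 35 23
f 35 21 36
f 35 36 23
f 36 21 22
f 36 22 23
f 38 37 40
f 38 40 39
f 40 37 41
f 40 41 39
f 41 37 42
f 41 42 39
f 42 37 43
f 42 43 39
f 43 37 44
f 43 44 39
f 44 37 45
f 44 45 39
f 45 37 46
f 45 46 39
f 46 37 47
f 46 47 39
f 47 37 48
f 47 48 39
f 48 37 49
f 48 49 39
f 49 37 50
f 49 50 39
f 50 37 38
f 50 38 39
f 52 51 55
f 52 55 53
f 53 55 56
f 53 56 54
f 55 51 57
f 55 57 56
f 56 57 58
f 56 58 54
f 57 51 59
f 57 59 58
f 58 59 60
f 58 60 54
f 59 51 61
f 59 61 60
f 60 61 62
f 60 62 54
f 61 51 63
f 61 63 62
f 62 63 64
f 62 64 54
f 63 51 65
f 63 65 64
f 64 65 66
f 64 66 54
f 65 51 67
f 65 67 66
f 66 67 68
f 66 68 54
f 67 51 69
f 67 69 68
f 68 69 70
f 68 70 54
f 69 51 71
f 69 71 70
f 70 71 72
f 70 72 54
f 71 51 73
f 71 73 72
f 72 73 74
f 72 74 54
f 73 51 75
f 73 75 74
f 74 75 76
f 74 76 54
f 75 51 77
f 75 77 76
f 76 77 78
f 76 78 54
f 77 51 79
f 77 79 78
f 78 79 80
f 78 80 54
f 79 51 52
f 79 52 80
f 80 52 53
f 80 53 54
f 81 92 86
f 81 86 82
f 81 82 88
f 81 88 91
f 81 91 92
f 82 86 90
f 86 92 85
f 92 91 83
f 91 88 87
f 88 82 89
f 84 90 85
f 84 85 83
f 84 83 87
f 84 87 89
f 84 89 90
f 85 90 86
f 83 85 92
f 87 83 91
f 89 87 88
f 90 89 82



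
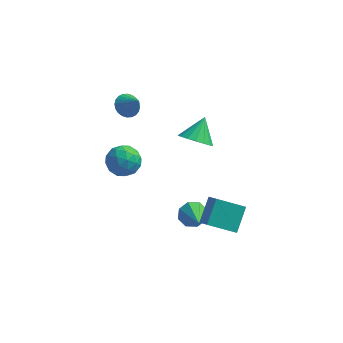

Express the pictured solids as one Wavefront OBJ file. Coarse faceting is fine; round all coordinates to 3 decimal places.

v 2.143 -3.981 -1.147
v 2.395 -2.654 -0.066
v 1.603 -3.398 -1.737
v 1.855 -2.071 -0.656
v 3.745 -3.489 -2.124
v 3.997 -2.162 -1.043
v 3.205 -2.906 -2.714
v 3.457 -1.579 -1.633
v 0.726 -0.944 -3.986
v 1.08 -1.317 -4.725
v 1.394 -2.556 -2.854
v 1.524 -0.903 -4.399
v 1.501 -0.514 -3.831
v 1.023 -0.377 -3.354
v 0.371 -0.572 -3.247
v -0.073 -0.986 -3.573
v -0.049 -1.375 -4.141
v 0.428 -1.512 -4.618
v 0.627 0.11 2.155
v 1.255 -0.547 2.702
v 0.933 1.31 3.245
v 1.569 -0.326 2.37
v 1.668 -0.005 1.99
v 1.528 0.342 1.647
v 1.182 0.636 1.421
v 0.709 0.809 1.362
v 0.217 0.822 1.486
v -0.181 0.672 1.762
v -0.394 0.394 2.129
v -0.373 0.05 2.501
v -0.123 -0.28 2.795
v 0.299 -0.521 2.941
v 0.796 -0.617 2.908
v -2.414 -3.046 4.341
v -1.662 -3.428 3.696
v -3.458 -4.332 3.884
v -2.706 -4.714 3.239
v -2.575 -4.756 4.292
v -1.929 -3.961 4.575
v -3.191 -3.799 3.005
v -2.545 -3.004 3.288
v -2.141 -3.893 2.871
v -1.761 -4.485 3.666
v -3.359 -3.275 3.914
v -2.979 -3.867 4.709
v -1.946 -3.124 4.058
v -3.174 -4.636 3.522
v -3.097 -4.66 4.14
v -2.654 -4.885 3.762
v -2.104 -3.438 4.575
v -1.661 -3.662 4.196
v -2.198 -4.443 4.547
v -3.459 -4.098 3.384
v -3.016 -4.322 3.005
v -2.466 -2.875 3.818
v -2.023 -3.1 3.44
v -2.922 -3.317 3.033
v -1.786 -3.622 3.195
v -2.4 -4.378 2.926
v -2.685 -3.84 2.789
v -2.305 -3.373 2.954
v -1.562 -3.97 3.662
v -2.176 -4.726 3.394
v -2.099 -4.751 4.013
v -1.72 -4.283 4.179
v -1.844 -4.244 3.177
v -2.944 -3.034 4.186
v -3.558 -3.79 3.918
v -3.4 -3.477 3.401
v -3.021 -3.009 3.567
v -2.72 -3.382 4.654
v -3.334 -4.138 4.385
v -2.815 -4.387 4.626
v -2.435 -3.92 4.791
v -3.276 -3.516 4.403
v -4.015 3.091 1.458
v -3.337 3.125 0.981
v -3.185 2.589 2.602
v -3.337 3.422 1.111
v -3.441 3.668 1.295
v -3.632 3.826 1.503
v -3.881 3.873 1.704
v -4.151 3.8 1.868
v -4.4 3.62 1.97
v -4.59 3.359 1.994
v -4.693 3.058 1.936
v -4.693 2.761 1.805
v -4.59 2.515 1.622
v -4.399 2.357 1.414
v -4.149 2.31 1.212
v -3.88 2.383 1.048
v -3.631 2.563 0.947
v -3.44 2.824 0.923
f 2 4 1
f 5 2 1
f 1 4 3
f 3 5 1
f 2 8 4
f 6 2 5
f 6 8 2
f 4 8 3
f 7 5 3
f 3 8 7
f 7 6 5
f 8 6 7
f 10 9 12
f 10 12 11
f 12 9 13
f 12 13 11
f 13 9 14
f 13 14 11
f 14 9 15
f 14 15 11
f 15 9 16
f 15 16 11
f 16 9 17
f 16 17 11
f 17 9 18
f 17 18 11
f 18 9 10
f 18 10 11
f 20 19 22
f 20 22 21
f 22 19 23
f 22 23 21
f 23 19 24
f 23 24 21
f 24 19 25
f 24 25 21
f 25 19 26
f 25 26 21
f 26 19 27
f 26 27 21
f 27 19 28
f 27 28 21
f 28 19 29
f 28 29 21
f 29 19 30
f 29 30 21
f 30 19 31
f 30 31 21
f 31 19 32
f 31 32 21
f 32 19 33
f 32 33 21
f 33 19 20
f 33 20 21
f 34 71 50
f 71 45 74
f 50 74 39
f 71 74 50
f 34 50 46
f 50 39 51
f 46 51 35
f 50 51 46
f 34 46 55
f 46 35 56
f 55 56 41
f 46 56 55
f 34 55 67
f 55 41 70
f 67 70 44
f 55 70 67
f 34 67 71
f 67 44 75
f 71 75 45
f 67 75 71
f 35 51 62
f 51 39 65
f 62 65 43
f 51 65 62
f 39 74 52
f 74 45 73
f 52 73 38
f 74 73 52
f 45 75 72
f 75 44 68
f 72 68 36
f 75 68 72
f 44 70 69
f 70 41 57
f 69 57 40
f 70 57 69
f 41 56 61
f 56 35 58
f 61 58 42
f 56 58 61
f 37 63 49
f 63 43 64
f 49 64 38
f 63 64 49
f 37 49 47
f 49 38 48
f 47 48 36
f 49 48 47
f 37 47 54
f 47 36 53
f 54 53 40
f 47 53 54
f 37 54 59
f 54 40 60
f 59 60 42
f 54 60 59
f 37 59 63
f 59 42 66
f 63 66 43
f 59 66 63
f 38 64 52
f 64 43 65
f 52 65 39
f 64 65 52
f 36 48 72
f 48 38 73
f 72 73 45
f 48 73 72
f 40 53 69
f 53 36 68
f 69 68 44
f 53 68 69
f 42 60 61
f 60 40 57
f 61 57 41
f 60 57 61
f 43 66 62
f 66 42 58
f 62 58 35
f 66 58 62
f 77 76 79
f 77 79 78
f 79 76 80
f 79 80 78
f 80 76 81
f 80 81 78
f 81 76 82
f 81 82 78
f 82 76 83
f 82 83 78
f 83 76 84
f 83 84 78
f 84 76 85
f 84 85 78
f 85 76 86
f 85 86 78
f 86 76 87
f 86 87 78
f 87 76 88
f 87 88 78
f 88 76 89
f 88 89 78
f 89 76 90
f 89 90 78
f 90 76 91
f 90 91 78
f 91 76 92
f 91 92 78
f 92 76 93
f 92 93 78
f 93 76 77
f 93 77 78



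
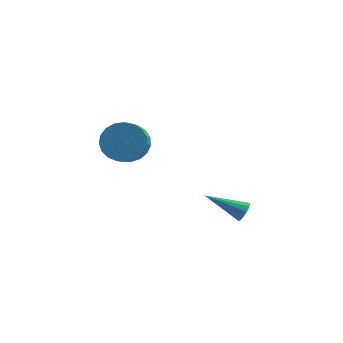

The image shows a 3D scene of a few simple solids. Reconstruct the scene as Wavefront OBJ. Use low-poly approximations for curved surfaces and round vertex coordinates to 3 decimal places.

v 2.957 -3.576 -0.596
v 3.189 -3.698 -0.146
v 1.283 -3.764 0.216
v 3.156 -3.407 -0.146
v 3.06 -3.169 -0.289
v 2.932 -3.061 -0.529
v 2.811 -3.116 -0.79
v 2.737 -3.318 -0.99
v 2.733 -3.601 -1.064
v 2.8 -3.876 -0.99
v 2.917 -4.057 -0.79
v 3.046 -4.084 -0.529
v 3.148 -3.95 -0.289
v -2.93 -1.359 1.185
v -2.254 -0.834 1.794
v -2.135 -1.716 2.423
v -2.81 -2.241 1.815
v -2.636 -0.748 1.987
v -2.517 -1.63 2.616
v -3.069 -0.767 2.042
v -2.949 -1.649 2.671
v -3.478 -0.889 1.948
v -3.358 -1.771 2.577
v -3.792 -1.092 1.723
v -3.672 -1.975 2.352
v -3.956 -1.342 1.405
v -3.837 -2.224 2.034
v -3.944 -1.594 1.048
v -3.824 -2.476 1.678
v -3.756 -1.806 0.716
v -3.636 -2.688 1.345
v -3.425 -1.94 0.465
v -3.306 -2.822 1.094
v -3.009 -1.974 0.338
v -2.889 -2.856 0.967
v -2.579 -1.902 0.358
v -2.459 -2.784 0.987
v -2.209 -1.735 0.521
v -2.09 -2.617 1.15
v -1.964 -1.504 0.799
v -1.845 -2.386 1.428
v -1.887 -1.248 1.143
v -1.767 -2.13 1.773
v -1.989 -1.01 1.495
v -1.87 -1.893 2.125
f 2 1 4
f 2 4 3
f 4 1 5
f 4 5 3
f 5 1 6
f 5 6 3
f 6 1 7
f 6 7 3
f 7 1 8
f 7 8 3
f 8 1 9
f 8 9 3
f 9 1 10
f 9 10 3
f 10 1 11
f 10 11 3
f 11 1 12
f 11 12 3
f 12 1 13
f 12 13 3
f 13 1 2
f 13 2 3
f 15 14 18
f 15 18 16
f 16 18 19
f 16 19 17
f 18 14 20
f 18 20 19
f 19 20 21
f 19 21 17
f 20 14 22
f 20 22 21
f 21 22 23
f 21 23 17
f 22 14 24
f 22 24 23
f 23 24 25
f 23 25 17
f 24 14 26
f 24 26 25
f 25 26 27
f 25 27 17
f 26 14 28
f 26 28 27
f 27 28 29
f 27 29 17
f 28 14 30
f 28 30 29
f 29 30 31
f 29 31 17
f 30 14 32
f 30 32 31
f 31 32 33
f 31 33 17
f 32 14 34
f 32 34 33
f 33 34 35
f 33 35 17
f 34 14 36
f 34 36 35
f 35 36 37
f 35 37 17
f 36 14 38
f 36 38 37
f 37 38 39
f 37 39 17
f 38 14 40
f 38 40 39
f 39 40 41
f 39 41 17
f 40 14 42
f 40 42 41
f 41 42 43
f 41 43 17
f 42 14 44
f 42 44 43
f 43 44 45
f 43 45 17
f 44 14 15
f 44 15 45
f 45 15 16
f 45 16 17



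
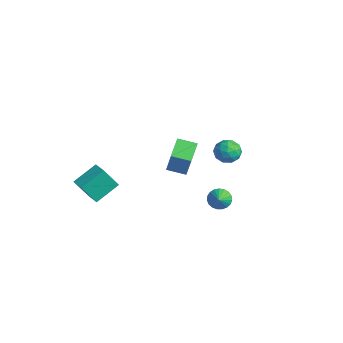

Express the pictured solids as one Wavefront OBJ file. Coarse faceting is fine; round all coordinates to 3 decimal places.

v -1.94 4.192 -0.495
v -1.649 4.519 0.236
v -1.031 3.161 -0.396
v -0.74 3.488 0.335
v -1.52 3.149 0.302
v -2.082 3.786 0.241
v -0.598 3.894 -0.401
v -1.16 4.531 -0.462
v -0.819 4.335 0.294
v -1.389 3.874 0.728
v -1.291 3.806 -0.888
v -1.861 3.345 -0.454
v -1.874 4.446 -0.138
v -0.806 3.234 -0.022
v -1.264 3.034 -0.041
v -1.093 3.227 0.388
v -2.129 4.015 -0.135
v -1.958 4.207 0.294
v -1.882 3.402 0.333
v -0.722 3.473 -0.454
v -0.551 3.665 -0.025
v -1.587 4.453 -0.548
v -1.416 4.646 -0.119
v -0.798 4.278 -0.493
v -1.215 4.53 0.325
v -0.681 3.924 0.383
v -0.598 4.163 -0.049
v -0.928 4.537 -0.085
v -1.55 4.259 0.58
v -1.016 3.654 0.638
v -1.474 3.454 0.619
v -1.805 3.828 0.583
v -1.063 4.151 0.614
v -1.664 4.026 -0.798
v -1.13 3.421 -0.74
v -0.875 3.852 -0.743
v -1.206 4.226 -0.779
v -1.999 3.756 -0.543
v -1.465 3.15 -0.485
v -1.752 3.143 -0.075
v -2.082 3.517 -0.111
v -1.617 3.529 -0.774
v -0.128 2.675 -2.949
v 0.381 2.882 -3.399
v 0.568 2.225 -2.371
v 0.37 3.109 -3.21
v 0.273 3.26 -2.976
v 0.107 3.31 -2.737
v -0.099 3.251 -2.535
v -0.311 3.092 -2.404
v -0.491 2.86 -2.368
v -0.608 2.597 -2.432
v -0.642 2.347 -2.585
v -0.587 2.154 -2.802
v -0.453 2.051 -3.043
v -0.262 2.055 -3.269
v -0.048 2.167 -3.439
v 0.152 2.367 -3.525
v 0.303 2.62 -3.511
v -3.673 -3.728 -2.812
v -3.896 -4.555 -1.402
v -3.831 -2.257 -1.975
v -4.054 -3.084 -0.564
v -2.726 -3.716 -2.656
v -2.949 -4.543 -1.245
v -2.884 -2.245 -1.818
v -3.107 -3.072 -0.408
v 1.754 -1.68 2.445
v 2.63 -1.858 4.201
v 0.877 -0.828 2.969
v 1.753 -1.006 4.725
v 2.427 -0.834 2.195
v 3.303 -1.012 3.951
v 1.55 0.018 2.719
v 2.426 -0.16 4.475
f 1 38 17
f 38 12 41
f 17 41 6
f 38 41 17
f 1 17 13
f 17 6 18
f 13 18 2
f 17 18 13
f 1 13 22
f 13 2 23
f 22 23 8
f 13 23 22
f 1 22 34
f 22 8 37
f 34 37 11
f 22 37 34
f 1 34 38
f 34 11 42
f 38 42 12
f 34 42 38
f 2 18 29
f 18 6 32
f 29 32 10
f 18 32 29
f 6 41 19
f 41 12 40
f 19 40 5
f 41 40 19
f 12 42 39
f 42 11 35
f 39 35 3
f 42 35 39
f 11 37 36
f 37 8 24
f 36 24 7
f 37 24 36
f 8 23 28
f 23 2 25
f 28 25 9
f 23 25 28
f 4 30 16
f 30 10 31
f 16 31 5
f 30 31 16
f 4 16 14
f 16 5 15
f 14 15 3
f 16 15 14
f 4 14 21
f 14 3 20
f 21 20 7
f 14 20 21
f 4 21 26
f 21 7 27
f 26 27 9
f 21 27 26
f 4 26 30
f 26 9 33
f 30 33 10
f 26 33 30
f 5 31 19
f 31 10 32
f 19 32 6
f 31 32 19
f 3 15 39
f 15 5 40
f 39 40 12
f 15 40 39
f 7 20 36
f 20 3 35
f 36 35 11
f 20 35 36
f 9 27 28
f 27 7 24
f 28 24 8
f 27 24 28
f 10 33 29
f 33 9 25
f 29 25 2
f 33 25 29
f 44 43 46
f 44 46 45
f 46 43 47
f 46 47 45
f 47 43 48
f 47 48 45
f 48 43 49
f 48 49 45
f 49 43 50
f 49 50 45
f 50 43 51
f 50 51 45
f 51 43 52
f 51 52 45
f 52 43 53
f 52 53 45
f 53 43 54
f 53 54 45
f 54 43 55
f 54 55 45
f 55 43 56
f 55 56 45
f 56 43 57
f 56 57 45
f 57 43 58
f 57 58 45
f 58 43 59
f 58 59 45
f 59 43 44
f 59 44 45
f 61 63 60
f 64 61 60
f 60 63 62
f 62 64 60
f 61 67 63
f 65 61 64
f 65 67 61
f 63 67 62
f 66 64 62
f 62 67 66
f 66 65 64
f 67 65 66
f 69 71 68
f 72 69 68
f 68 71 70
f 70 72 68
f 69 75 71
f 73 69 72
f 73 75 69
f 71 75 70
f 74 72 70
f 70 75 74
f 74 73 72
f 75 73 74



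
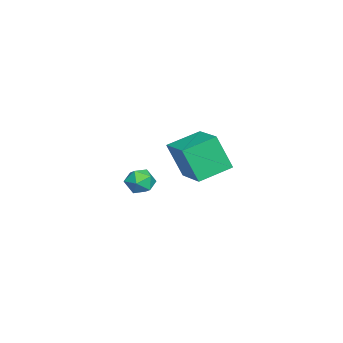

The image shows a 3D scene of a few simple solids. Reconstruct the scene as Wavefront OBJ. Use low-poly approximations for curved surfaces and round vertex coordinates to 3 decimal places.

v -4.34 -0.602 -2.197
v -3.617 -0.266 -2.248
v -4.063 -1.354 -3.212
v -3.34 -1.018 -3.263
v -3.517 -1.493 -2.645
v -3.688 -1.028 -2.018
v -3.992 -0.592 -3.442
v -4.163 -0.127 -2.815
v -3.402 -0.26 -3.018
v -3.108 -0.816 -2.525
v -4.572 -0.804 -2.935
v -4.278 -1.36 -2.442
v 0.199 3.343 0.834
v 0.15 2.636 2.521
v 1.688 4.292 1.275
v 1.639 3.585 2.962
v 1.141 2.095 0.338
v 1.092 1.388 2.025
v 2.63 3.044 0.779
v 2.581 2.337 2.466
f 1 12 6
f 1 6 2
f 1 2 8
f 1 8 11
f 1 11 12
f 2 6 10
f 6 12 5
f 12 11 3
f 11 8 7
f 8 2 9
f 4 10 5
f 4 5 3
f 4 3 7
f 4 7 9
f 4 9 10
f 5 10 6
f 3 5 12
f 7 3 11
f 9 7 8
f 10 9 2
f 14 16 13
f 17 14 13
f 13 16 15
f 15 17 13
f 14 20 16
f 18 14 17
f 18 20 14
f 16 20 15
f 19 17 15
f 15 20 19
f 19 18 17
f 20 18 19



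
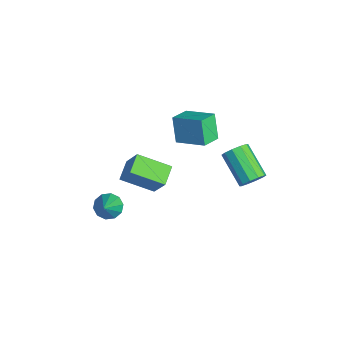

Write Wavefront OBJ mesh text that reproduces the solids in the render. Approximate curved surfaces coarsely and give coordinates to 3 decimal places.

v -2.707 -3.176 -2.777
v -2.294 -3.454 -3.269
v -1.453 -3.784 -1.383
v -2.168 -3.046 -3.204
v -2.248 -2.687 -2.976
v -2.503 -2.515 -2.672
v -2.836 -2.596 -2.408
v -3.119 -2.898 -2.284
v -3.245 -3.307 -2.349
v -3.165 -3.666 -2.577
v -2.91 -3.838 -2.882
v -2.578 -3.757 -3.146
v -0.722 3.106 -1.074
v -0.352 2.809 -0.586
v -1.889 2.517 0.401
v -2.258 2.814 -0.086
v -0.375 3.22 -0.5
v -1.911 2.928 0.487
v -0.53 3.587 -0.633
v -2.066 3.295 0.355
v -0.758 3.771 -0.934
v -2.295 3.478 0.053
v -0.973 3.7 -1.289
v -2.509 3.408 -0.301
v -1.091 3.403 -1.561
v -2.628 3.111 -0.574
v -1.069 2.992 -1.647
v -2.605 2.7 -0.66
v -0.914 2.625 -1.515
v -2.45 2.333 -0.527
v -0.685 2.442 -1.213
v -2.222 2.149 -0.226
v -0.471 2.512 -0.859
v -2.007 2.22 0.129
v -3.047 0.239 0.63
v -3.678 0.297 1.878
v -3.614 1.11 0.303
v -4.246 1.168 1.551
v -1.894 1.192 1.169
v -2.526 1.25 2.417
v -2.462 2.063 0.842
v -3.093 2.121 2.09
v -2.65 -2.269 0.451
v -1.813 -2.037 1.759
v -1.93 -0.889 -0.256
v -1.092 -0.656 1.051
v -1.888 -2.864 0.069
v -1.05 -2.631 1.376
v -1.167 -1.483 -0.639
v -0.33 -1.251 0.669
f 2 1 4
f 2 4 3
f 4 1 5
f 4 5 3
f 5 1 6
f 5 6 3
f 6 1 7
f 6 7 3
f 7 1 8
f 7 8 3
f 8 1 9
f 8 9 3
f 9 1 10
f 9 10 3
f 10 1 11
f 10 11 3
f 11 1 12
f 11 12 3
f 12 1 2
f 12 2 3
f 14 13 17
f 14 17 15
f 15 17 18
f 15 18 16
f 17 13 19
f 17 19 18
f 18 19 20
f 18 20 16
f 19 13 21
f 19 21 20
f 20 21 22
f 20 22 16
f 21 13 23
f 21 23 22
f 22 23 24
f 22 24 16
f 23 13 25
f 23 25 24
f 24 25 26
f 24 26 16
f 25 13 27
f 25 27 26
f 26 27 28
f 26 28 16
f 27 13 29
f 27 29 28
f 28 29 30
f 28 30 16
f 29 13 31
f 29 31 30
f 30 31 32
f 30 32 16
f 31 13 33
f 31 33 32
f 32 33 34
f 32 34 16
f 33 13 14
f 33 14 34
f 34 14 15
f 34 15 16
f 36 38 35
f 39 36 35
f 35 38 37
f 37 39 35
f 36 42 38
f 40 36 39
f 40 42 36
f 38 42 37
f 41 39 37
f 37 42 41
f 41 40 39
f 42 40 41
f 44 46 43
f 47 44 43
f 43 46 45
f 45 47 43
f 44 50 46
f 48 44 47
f 48 50 44
f 46 50 45
f 49 47 45
f 45 50 49
f 49 48 47
f 50 48 49



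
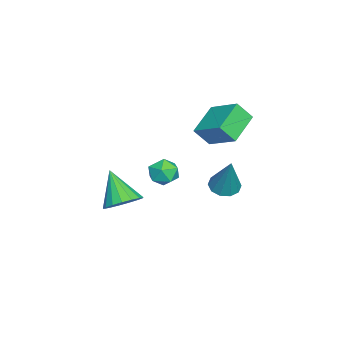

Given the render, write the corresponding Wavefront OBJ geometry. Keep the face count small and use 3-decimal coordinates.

v 1.229 1.902 -1.897
v 1.775 1.433 -2.019
v 2.031 2.338 0.017
v 1.905 1.84 -2.166
v 1.777 2.27 -2.21
v 1.439 2.56 -2.134
v 1.022 2.599 -1.968
v 0.683 2.372 -1.775
v 0.553 1.965 -1.628
v 0.681 1.535 -1.584
v 1.019 1.245 -1.659
v 1.436 1.206 -1.825
v -3.434 1.035 -0.591
v -3.224 0.351 0.296
v -2.63 2.379 0.254
v -2.419 1.695 1.142
v -1.881 0.565 -1.322
v -1.67 -0.119 -0.434
v -1.076 1.909 -0.476
v -0.866 1.225 0.411
v 0.973 -2.694 -3.901
v 1.483 -2.18 -3.285
v 0.067 -3.546 -2.439
v 1.116 -1.923 -3.363
v 0.716 -1.843 -3.564
v 0.375 -1.958 -3.843
v 0.171 -2.241 -4.134
v 0.151 -2.628 -4.372
v 0.319 -3.03 -4.503
v 0.637 -3.354 -4.495
v 1.032 -3.528 -4.351
v 1.414 -3.51 -4.104
v 1.694 -3.305 -3.811
v 1.81 -2.96 -3.538
v 1.733 -2.554 -3.348
v 2.746 -0.334 -0.582
v 3.138 0.316 -0.472
v 3.482 -0.916 0.232
v 3.874 -0.266 0.342
v 3.151 -0.324 0.592
v 2.696 0.035 0.089
v 3.924 -0.635 -0.329
v 3.469 -0.276 -0.832
v 3.866 0.13 -0.315
v 3.388 0.322 0.254
v 3.232 -0.922 -0.494
v 2.754 -0.73 0.075
f 2 1 4
f 2 4 3
f 4 1 5
f 4 5 3
f 5 1 6
f 5 6 3
f 6 1 7
f 6 7 3
f 7 1 8
f 7 8 3
f 8 1 9
f 8 9 3
f 9 1 10
f 9 10 3
f 10 1 11
f 10 11 3
f 11 1 12
f 11 12 3
f 12 1 2
f 12 2 3
f 14 16 13
f 17 14 13
f 13 16 15
f 15 17 13
f 14 20 16
f 18 14 17
f 18 20 14
f 16 20 15
f 19 17 15
f 15 20 19
f 19 18 17
f 20 18 19
f 22 21 24
f 22 24 23
f 24 21 25
f 24 25 23
f 25 21 26
f 25 26 23
f 26 21 27
f 26 27 23
f 27 21 28
f 27 28 23
f 28 21 29
f 28 29 23
f 29 21 30
f 29 30 23
f 30 21 31
f 30 31 23
f 31 21 32
f 31 32 23
f 32 21 33
f 32 33 23
f 33 21 34
f 33 34 23
f 34 21 35
f 34 35 23
f 35 21 22
f 35 22 23
f 36 47 41
f 36 41 37
f 36 37 43
f 36 43 46
f 36 46 47
f 37 41 45
f 41 47 40
f 47 46 38
f 46 43 42
f 43 37 44
f 39 45 40
f 39 40 38
f 39 38 42
f 39 42 44
f 39 44 45
f 40 45 41
f 38 40 47
f 42 38 46
f 44 42 43
f 45 44 37



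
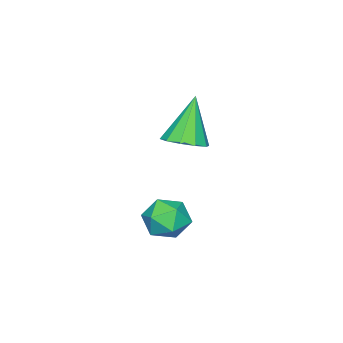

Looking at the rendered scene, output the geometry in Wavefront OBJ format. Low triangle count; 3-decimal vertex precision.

v -0.57 0.295 -1.497
v -0.06 -0.371 -1.307
v -1.45 0.145 0.337
v 0.186 0.074 -1.153
v 0.143 0.603 -1.13
v -0.172 1.015 -1.248
v -0.639 1.151 -1.461
v -1.081 0.96 -1.688
v -1.327 0.515 -1.842
v -1.284 -0.014 -1.865
v -0.969 -0.425 -1.747
v -0.501 -0.562 -1.534
v 2.593 2.396 -2.923
v 3.012 3.087 -2.568
v 3.648 1.533 -2.492
v 4.067 2.224 -2.137
v 3.314 1.934 -1.779
v 2.662 2.467 -2.046
v 3.998 2.153 -3.014
v 3.346 2.686 -3.281
v 3.881 2.937 -2.624
v 3.458 2.801 -1.861
v 3.202 1.819 -3.199
v 2.779 1.683 -2.436
f 2 1 4
f 2 4 3
f 4 1 5
f 4 5 3
f 5 1 6
f 5 6 3
f 6 1 7
f 6 7 3
f 7 1 8
f 7 8 3
f 8 1 9
f 8 9 3
f 9 1 10
f 9 10 3
f 10 1 11
f 10 11 3
f 11 1 12
f 11 12 3
f 12 1 2
f 12 2 3
f 13 24 18
f 13 18 14
f 13 14 20
f 13 20 23
f 13 23 24
f 14 18 22
f 18 24 17
f 24 23 15
f 23 20 19
f 20 14 21
f 16 22 17
f 16 17 15
f 16 15 19
f 16 19 21
f 16 21 22
f 17 22 18
f 15 17 24
f 19 15 23
f 21 19 20
f 22 21 14



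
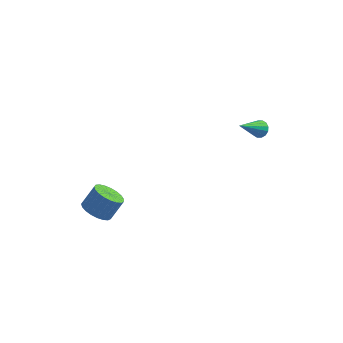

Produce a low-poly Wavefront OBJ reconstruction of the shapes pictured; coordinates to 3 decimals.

v 4.283 4.559 -1.123
v 4.61 4.767 -0.692
v 3.277 3.381 0.203
v 4.374 4.952 -0.706
v 4.113 5.032 -0.832
v 3.898 4.985 -1.037
v 3.786 4.824 -1.264
v 3.807 4.593 -1.454
v 3.956 4.352 -1.555
v 4.192 4.167 -1.541
v 4.452 4.087 -1.415
v 4.667 4.134 -1.21
v 4.779 4.294 -0.983
v 4.758 4.526 -0.793
v -3.544 -2.568 -2.677
v -2.776 -2.439 -3.184
v -2.167 -1.844 -2.111
v -2.936 -1.972 -1.603
v -2.973 -2.113 -3.253
v -2.364 -1.518 -2.179
v -3.269 -1.866 -3.222
v -2.66 -1.271 -2.148
v -3.612 -1.741 -3.097
v -3.004 -1.145 -2.023
v -3.944 -1.758 -2.899
v -3.336 -1.163 -1.826
v -4.207 -1.915 -2.663
v -3.598 -1.32 -1.589
v -4.355 -2.185 -2.429
v -3.746 -1.59 -1.356
v -4.363 -2.522 -2.238
v -3.754 -1.926 -1.165
v -4.229 -2.866 -2.123
v -3.621 -2.27 -1.05
v -3.977 -3.158 -2.104
v -3.369 -2.563 -1.03
v -3.65 -3.349 -2.183
v -3.042 -2.754 -1.11
v -3.305 -3.404 -2.348
v -2.696 -2.809 -1.275
v -3.001 -3.315 -2.57
v -2.393 -2.72 -1.497
v -2.791 -3.097 -2.81
v -2.183 -2.501 -1.737
v -2.711 -2.787 -3.028
v -2.103 -2.191 -1.954
f 2 1 4
f 2 4 3
f 4 1 5
f 4 5 3
f 5 1 6
f 5 6 3
f 6 1 7
f 6 7 3
f 7 1 8
f 7 8 3
f 8 1 9
f 8 9 3
f 9 1 10
f 9 10 3
f 10 1 11
f 10 11 3
f 11 1 12
f 11 12 3
f 12 1 13
f 12 13 3
f 13 1 14
f 13 14 3
f 14 1 2
f 14 2 3
f 16 15 19
f 16 19 17
f 17 19 20
f 17 20 18
f 19 15 21
f 19 21 20
f 20 21 22
f 20 22 18
f 21 15 23
f 21 23 22
f 22 23 24
f 22 24 18
f 23 15 25
f 23 25 24
f 24 25 26
f 24 26 18
f 25 15 27
f 25 27 26
f 26 27 28
f 26 28 18
f 27 15 29
f 27 29 28
f 28 29 30
f 28 30 18
f 29 15 31
f 29 31 30
f 30 31 32
f 30 32 18
f 31 15 33
f 31 33 32
f 32 33 34
f 32 34 18
f 33 15 35
f 33 35 34
f 34 35 36
f 34 36 18
f 35 15 37
f 35 37 36
f 36 37 38
f 36 38 18
f 37 15 39
f 37 39 38
f 38 39 40
f 38 40 18
f 39 15 41
f 39 41 40
f 40 41 42
f 40 42 18
f 41 15 43
f 41 43 42
f 42 43 44
f 42 44 18
f 43 15 45
f 43 45 44
f 44 45 46
f 44 46 18
f 45 15 16
f 45 16 46
f 46 16 17
f 46 17 18



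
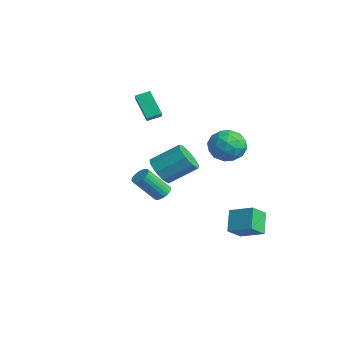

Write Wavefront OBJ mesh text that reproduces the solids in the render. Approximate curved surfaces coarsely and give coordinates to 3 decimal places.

v 1.702 4.123 -2.522
v 1.96 3.256 -1.828
v 2.781 4.863 -1.998
v 3.039 3.997 -1.304
v 2.521 3.603 -3.476
v 2.779 2.737 -2.782
v 3.6 4.344 -2.952
v 3.858 3.477 -2.258
v 2.812 -0.786 0.674
v 3.327 -0.914 0.686
v 3.042 -1.942 1.957
v 2.528 -1.814 1.946
v 3.322 -0.753 0.815
v 3.037 -1.781 2.087
v 3.24 -0.596 0.923
v 2.955 -1.625 2.195
v 3.093 -0.469 0.993
v 2.808 -1.498 2.265
v 2.903 -0.39 1.015
v 2.618 -1.418 2.286
v 2.7 -0.371 0.984
v 2.415 -1.4 2.256
v 2.513 -0.415 0.907
v 2.228 -1.444 2.178
v 2.372 -0.516 0.794
v 2.087 -1.545 2.065
v 2.298 -0.658 0.663
v 2.013 -1.686 1.934
v 2.303 -0.819 0.533
v 2.018 -1.847 1.805
v 2.385 -0.975 0.425
v 2.1 -2.004 1.697
v 2.532 -1.102 0.355
v 2.247 -2.131 1.627
v 2.722 -1.182 0.334
v 2.437 -2.21 1.605
v 2.925 -1.2 0.364
v 2.64 -2.229 1.636
v 3.112 -1.156 0.442
v 2.827 -2.185 1.713
v 3.253 -1.055 0.555
v 2.968 -2.084 1.826
v -2.101 1.404 -0.494
v -1.45 1.584 -1.103
v -0.867 2.955 -0.076
v -1.519 2.776 0.534
v -1.965 1.905 -1.241
v -1.382 3.277 -0.214
v -2.544 1.993 -1.029
v -1.961 3.364 -0.002
v -2.915 1.804 -0.566
v -2.333 3.176 0.461
v -2.906 1.429 -0.07
v -2.323 2.801 0.957
v -2.521 1.042 0.228
v -1.938 2.414 1.255
v -1.939 0.824 0.189
v -1.356 2.196 1.216
v -1.433 0.878 -0.17
v -0.85 2.25 0.857
v -1.24 1.178 -0.68
v -0.657 2.55 0.347
v -3.239 1.237 2.663
v -4.192 1.042 3.896
v -3.065 1.986 2.916
v -4.018 1.791 4.149
v -2.282 0.789 3.331
v -3.235 0.594 4.564
v -2.108 1.538 3.584
v -3.061 1.343 4.817
v 0.572 4.446 2.662
v 1.257 3.909 2.053
v -0.697 4.071 1.567
v -0.012 3.534 0.958
v -0.281 3.157 1.913
v 0.503 3.389 2.59
v 0.057 4.591 1.03
v 0.841 4.823 1.707
v 0.938 3.999 1.044
v 0.729 3.113 1.59
v -0.169 4.867 2.03
v -0.378 3.981 2.576
v 1.026 4.211 2.454
v -0.466 3.769 1.166
v -0.624 3.548 1.728
v -0.222 3.232 1.37
v 0.583 3.905 2.77
v 0.985 3.589 2.412
v 0.081 3.147 2.329
v -0.425 4.391 1.208
v -0.023 4.075 0.85
v 0.782 4.748 2.25
v 1.184 4.432 1.892
v 0.479 4.833 1.291
v 1.241 3.948 1.503
v 0.495 3.727 0.859
v 0.536 4.349 0.901
v 0.997 4.485 1.299
v 1.118 3.427 1.824
v 0.372 3.206 1.18
v 0.214 2.984 1.742
v 0.675 3.121 2.139
v 0.931 3.48 1.231
v 0.188 4.774 2.44
v -0.558 4.553 1.796
v -0.115 4.859 1.481
v 0.346 4.996 1.878
v 0.065 4.253 2.761
v -0.681 4.032 2.117
v -0.437 3.495 2.321
v 0.024 3.631 2.719
v -0.371 4.5 2.389
f 2 4 1
f 5 2 1
f 1 4 3
f 3 5 1
f 2 8 4
f 6 2 5
f 6 8 2
f 4 8 3
f 7 5 3
f 3 8 7
f 7 6 5
f 8 6 7
f 10 9 13
f 10 13 11
f 11 13 14
f 11 14 12
f 13 9 15
f 13 15 14
f 14 15 16
f 14 16 12
f 15 9 17
f 15 17 16
f 16 17 18
f 16 18 12
f 17 9 19
f 17 19 18
f 18 19 20
f 18 20 12
f 19 9 21
f 19 21 20
f 20 21 22
f 20 22 12
f 21 9 23
f 21 23 22
f 22 23 24
f 22 24 12
f 23 9 25
f 23 25 24
f 24 25 26
f 24 26 12
f 25 9 27
f 25 27 26
f 26 27 28
f 26 28 12
f 27 9 29
f 27 29 28
f 28 29 30
f 28 30 12
f 29 9 31
f 29 31 30
f 30 31 32
f 30 32 12
f 31 9 33
f 31 33 32
f 32 33 34
f 32 34 12
f 33 9 35
f 33 35 34
f 34 35 36
f 34 36 12
f 35 9 37
f 35 37 36
f 36 37 38
f 36 38 12
f 37 9 39
f 37 39 38
f 38 39 40
f 38 40 12
f 39 9 41
f 39 41 40
f 40 41 42
f 40 42 12
f 41 9 10
f 41 10 42
f 42 10 11
f 42 11 12
f 44 43 47
f 44 47 45
f 45 47 48
f 45 48 46
f 47 43 49
f 47 49 48
f 48 49 50
f 48 50 46
f 49 43 51
f 49 51 50
f 50 51 52
f 50 52 46
f 51 43 53
f 51 53 52
f 52 53 54
f 52 54 46
f 53 43 55
f 53 55 54
f 54 55 56
f 54 56 46
f 55 43 57
f 55 57 56
f 56 57 58
f 56 58 46
f 57 43 59
f 57 59 58
f 58 59 60
f 58 60 46
f 59 43 61
f 59 61 60
f 60 61 62
f 60 62 46
f 61 43 44
f 61 44 62
f 62 44 45
f 62 45 46
f 64 66 63
f 67 64 63
f 63 66 65
f 65 67 63
f 64 70 66
f 68 64 67
f 68 70 64
f 66 70 65
f 69 67 65
f 65 70 69
f 69 68 67
f 70 68 69
f 71 108 87
f 108 82 111
f 87 111 76
f 108 111 87
f 71 87 83
f 87 76 88
f 83 88 72
f 87 88 83
f 71 83 92
f 83 72 93
f 92 93 78
f 83 93 92
f 71 92 104
f 92 78 107
f 104 107 81
f 92 107 104
f 71 104 108
f 104 81 112
f 108 112 82
f 104 112 108
f 72 88 99
f 88 76 102
f 99 102 80
f 88 102 99
f 76 111 89
f 111 82 110
f 89 110 75
f 111 110 89
f 82 112 109
f 112 81 105
f 109 105 73
f 112 105 109
f 81 107 106
f 107 78 94
f 106 94 77
f 107 94 106
f 78 93 98
f 93 72 95
f 98 95 79
f 93 95 98
f 74 100 86
f 100 80 101
f 86 101 75
f 100 101 86
f 74 86 84
f 86 75 85
f 84 85 73
f 86 85 84
f 74 84 91
f 84 73 90
f 91 90 77
f 84 90 91
f 74 91 96
f 91 77 97
f 96 97 79
f 91 97 96
f 74 96 100
f 96 79 103
f 100 103 80
f 96 103 100
f 75 101 89
f 101 80 102
f 89 102 76
f 101 102 89
f 73 85 109
f 85 75 110
f 109 110 82
f 85 110 109
f 77 90 106
f 90 73 105
f 106 105 81
f 90 105 106
f 79 97 98
f 97 77 94
f 98 94 78
f 97 94 98
f 80 103 99
f 103 79 95
f 99 95 72
f 103 95 99

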